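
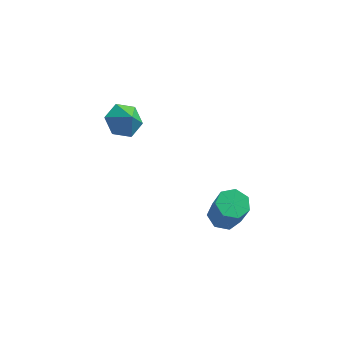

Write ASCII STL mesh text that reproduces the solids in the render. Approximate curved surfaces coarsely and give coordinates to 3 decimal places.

solid 
facet normal -0.253 0.315 -0.915
outer loop
vertex 4.083 -3.403 -2.601
vertex 3.259 -3.306 -2.34
vertex 3.907 -2.726 -2.319
endloop
endfacet
facet normal 0.939 0.308 -0.153
outer loop
vertex 4.083 -3.403 -2.601
vertex 3.907 -2.726 -2.319
vertex 4.585 -4.032 -0.781
endloop
endfacet
facet normal 0.939 0.307 -0.153
outer loop
vertex 4.585 -4.032 -0.781
vertex 3.907 -2.726 -2.319
vertex 4.409 -3.354 -0.499
endloop
endfacet
facet normal 0.252 -0.315 0.915
outer loop
vertex 4.585 -4.032 -0.781
vertex 4.409 -3.354 -0.499
vertex 3.761 -3.934 -0.52
endloop
endfacet
facet normal -0.253 0.316 -0.914
outer loop
vertex 3.907 -2.726 -2.319
vertex 3.259 -3.306 -2.34
vertex 3.243 -2.485 -2.052
endloop
endfacet
facet normal 0.404 0.894 0.197
outer loop
vertex 3.907 -2.726 -2.319
vertex 3.243 -2.485 -2.052
vertex 4.409 -3.354 -0.499
endloop
endfacet
facet normal 0.403 0.894 0.198
outer loop
vertex 4.409 -3.354 -0.499
vertex 3.243 -2.485 -2.052
vertex 3.745 -3.114 -0.232
endloop
endfacet
facet normal 0.253 -0.316 0.914
outer loop
vertex 4.409 -3.354 -0.499
vertex 3.745 -3.114 -0.232
vertex 3.761 -3.934 -0.52
endloop
endfacet
facet normal -0.253 0.316 -0.915
outer loop
vertex 3.243 -2.485 -2.052
vertex 3.259 -3.306 -2.34
vertex 2.591 -2.862 -2.002
endloop
endfacet
facet normal -0.436 0.807 0.399
outer loop
vertex 3.243 -2.485 -2.052
vertex 2.591 -2.862 -2.002
vertex 3.745 -3.114 -0.232
endloop
endfacet
facet normal -0.436 0.807 0.399
outer loop
vertex 3.745 -3.114 -0.232
vertex 2.591 -2.862 -2.002
vertex 3.093 -3.491 -0.182
endloop
endfacet
facet normal 0.253 -0.316 0.914
outer loop
vertex 3.745 -3.114 -0.232
vertex 3.093 -3.491 -0.182
vertex 3.761 -3.934 -0.52
endloop
endfacet
facet normal -0.252 0.317 -0.914
outer loop
vertex 2.591 -2.862 -2.002
vertex 3.259 -3.306 -2.34
vertex 2.442 -3.573 -2.207
endloop
endfacet
facet normal -0.947 0.112 0.300
outer loop
vertex 2.591 -2.862 -2.002
vertex 2.442 -3.573 -2.207
vertex 3.093 -3.491 -0.182
endloop
endfacet
facet normal -0.947 0.112 0.300
outer loop
vertex 3.093 -3.491 -0.182
vertex 2.442 -3.573 -2.207
vertex 2.944 -4.202 -0.387
endloop
endfacet
facet normal 0.253 -0.317 0.914
outer loop
vertex 3.093 -3.491 -0.182
vertex 2.944 -4.202 -0.387
vertex 3.761 -3.934 -0.52
endloop
endfacet
facet normal -0.252 0.316 -0.914
outer loop
vertex 2.442 -3.573 -2.207
vertex 3.259 -3.306 -2.34
vertex 2.908 -4.083 -2.512
endloop
endfacet
facet normal -0.745 -0.666 -0.025
outer loop
vertex 2.442 -3.573 -2.207
vertex 2.908 -4.083 -2.512
vertex 2.944 -4.202 -0.387
endloop
endfacet
facet normal -0.745 -0.666 -0.025
outer loop
vertex 2.944 -4.202 -0.387
vertex 2.908 -4.083 -2.512
vertex 3.41 -4.712 -0.692
endloop
endfacet
facet normal 0.253 -0.316 0.914
outer loop
vertex 2.944 -4.202 -0.387
vertex 3.41 -4.712 -0.692
vertex 3.761 -3.934 -0.52
endloop
endfacet
facet normal -0.252 0.316 -0.915
outer loop
vertex 2.908 -4.083 -2.512
vertex 3.259 -3.306 -2.34
vertex 3.638 -4.007 -2.687
endloop
endfacet
facet normal 0.019 -0.943 -0.331
outer loop
vertex 2.908 -4.083 -2.512
vertex 3.638 -4.007 -2.687
vertex 3.41 -4.712 -0.692
endloop
endfacet
facet normal 0.019 -0.943 -0.331
outer loop
vertex 3.41 -4.712 -0.692
vertex 3.638 -4.007 -2.687
vertex 4.141 -4.636 -0.867
endloop
endfacet
facet normal 0.252 -0.316 0.915
outer loop
vertex 3.41 -4.712 -0.692
vertex 4.141 -4.636 -0.867
vertex 3.761 -3.934 -0.52
endloop
endfacet
facet normal -0.252 0.316 -0.914
outer loop
vertex 3.638 -4.007 -2.687
vertex 3.259 -3.306 -2.34
vertex 4.083 -3.403 -2.601
endloop
endfacet
facet normal 0.767 -0.510 -0.388
outer loop
vertex 3.638 -4.007 -2.687
vertex 4.083 -3.403 -2.601
vertex 4.141 -4.636 -0.867
endloop
endfacet
facet normal 0.768 -0.509 -0.388
outer loop
vertex 4.141 -4.636 -0.867
vertex 4.083 -3.403 -2.601
vertex 4.585 -4.032 -0.781
endloop
endfacet
facet normal 0.252 -0.316 0.915
outer loop
vertex 4.141 -4.636 -0.867
vertex 4.585 -4.032 -0.781
vertex 3.761 -3.934 -0.52
endloop
endfacet
facet normal -0.478 0.412 -0.776
outer loop
vertex -2.25 0.947 -1.482
vertex -2.78 1.571 -0.824
vertex -1.861 1.887 -1.222
endloop
endfacet
facet normal 0.922 -0.386 0.017
outer loop
vertex -2.25 0.947 -1.482
vertex -1.861 1.887 -1.222
vertex -2.22 1.089 0.084
endloop
endfacet
facet normal -0.478 0.412 -0.776
outer loop
vertex -1.861 1.887 -1.222
vertex -2.78 1.571 -0.824
vertex -2.391 2.511 -0.564
endloop
endfacet
facet normal 0.861 0.293 0.416
outer loop
vertex -1.861 1.887 -1.222
vertex -2.391 2.511 -0.564
vertex -2.22 1.089 0.084
endloop
endfacet
facet normal -0.478 0.412 -0.775
outer loop
vertex -2.391 2.511 -0.564
vertex -2.78 1.571 -0.824
vertex -3.309 2.195 -0.166
endloop
endfacet
facet normal 0.232 0.426 0.874
outer loop
vertex -2.391 2.511 -0.564
vertex -3.309 2.195 -0.166
vertex -2.22 1.089 0.084
endloop
endfacet
facet normal -0.478 0.412 -0.775
outer loop
vertex -3.309 2.195 -0.166
vertex -2.78 1.571 -0.824
vertex -3.698 1.255 -0.426
endloop
endfacet
facet normal -0.336 -0.119 0.934
outer loop
vertex -3.309 2.195 -0.166
vertex -3.698 1.255 -0.426
vertex -2.22 1.089 0.084
endloop
endfacet
facet normal -0.478 0.412 -0.776
outer loop
vertex -3.698 1.255 -0.426
vertex -2.78 1.571 -0.824
vertex -3.169 0.631 -1.083
endloop
endfacet
facet normal -0.275 -0.798 0.537
outer loop
vertex -3.698 1.255 -0.426
vertex -3.169 0.631 -1.083
vertex -2.22 1.089 0.084
endloop
endfacet
facet normal -0.478 0.412 -0.776
outer loop
vertex -3.169 0.631 -1.083
vertex -2.78 1.571 -0.824
vertex -2.25 0.947 -1.482
endloop
endfacet
facet normal 0.354 -0.932 0.078
outer loop
vertex -3.169 0.631 -1.083
vertex -2.25 0.947 -1.482
vertex -2.22 1.089 0.084
endloop
endfacet

endsolid


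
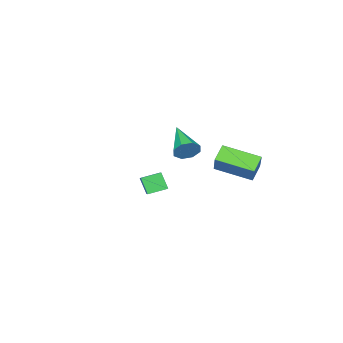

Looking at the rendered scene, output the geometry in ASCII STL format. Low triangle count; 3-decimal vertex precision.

solid 
facet normal 0.508 0.774 -0.377
outer loop
vertex -1.541 -0.41 2.075
vertex -1.93 -0.414 1.542
vertex -1.948 -0.116 2.13
endloop
endfacet
facet normal 0.129 -0.007 0.992
outer loop
vertex -1.541 -0.41 2.075
vertex -1.948 -0.116 2.13
vertex -2.87 -1.846 2.238
endloop
endfacet
facet normal 0.509 0.774 -0.377
outer loop
vertex -1.948 -0.116 2.13
vertex -1.93 -0.414 1.542
vertex -2.344 0.004 1.841
endloop
endfacet
facet normal -0.496 0.315 0.810
outer loop
vertex -1.948 -0.116 2.13
vertex -2.344 0.004 1.841
vertex -2.87 -1.846 2.238
endloop
endfacet
facet normal 0.509 0.774 -0.377
outer loop
vertex -2.344 0.004 1.841
vertex -1.93 -0.414 1.542
vertex -2.498 -0.121 1.376
endloop
endfacet
facet normal -0.924 0.311 0.223
outer loop
vertex -2.344 0.004 1.841
vertex -2.498 -0.121 1.376
vertex -2.87 -1.846 2.238
endloop
endfacet
facet normal 0.509 0.774 -0.376
outer loop
vertex -2.498 -0.121 1.376
vertex -1.93 -0.414 1.542
vertex -2.319 -0.417 1.009
endloop
endfacet
facet normal -0.904 -0.018 -0.426
outer loop
vertex -2.498 -0.121 1.376
vertex -2.319 -0.417 1.009
vertex -2.87 -1.846 2.238
endloop
endfacet
facet normal 0.508 0.775 -0.375
outer loop
vertex -2.319 -0.417 1.009
vertex -1.93 -0.414 1.542
vertex -1.912 -0.711 0.953
endloop
endfacet
facet normal -0.449 -0.477 -0.756
outer loop
vertex -2.319 -0.417 1.009
vertex -1.912 -0.711 0.953
vertex -2.87 -1.846 2.238
endloop
endfacet
facet normal 0.509 0.775 -0.375
outer loop
vertex -1.912 -0.711 0.953
vertex -1.93 -0.414 1.542
vertex -1.516 -0.831 1.242
endloop
endfacet
facet normal 0.177 -0.799 -0.574
outer loop
vertex -1.912 -0.711 0.953
vertex -1.516 -0.831 1.242
vertex -2.87 -1.846 2.238
endloop
endfacet
facet normal 0.508 0.775 -0.376
outer loop
vertex -1.516 -0.831 1.242
vertex -1.93 -0.414 1.542
vertex -1.362 -0.706 1.707
endloop
endfacet
facet normal 0.606 -0.795 0.013
outer loop
vertex -1.516 -0.831 1.242
vertex -1.362 -0.706 1.707
vertex -2.87 -1.846 2.238
endloop
endfacet
facet normal 0.508 0.775 -0.376
outer loop
vertex -1.362 -0.706 1.707
vertex -1.93 -0.414 1.542
vertex -1.541 -0.41 2.075
endloop
endfacet
facet normal 0.586 -0.468 0.661
outer loop
vertex -1.362 -0.706 1.707
vertex -1.541 -0.41 2.075
vertex -2.87 -1.846 2.238
endloop
endfacet
facet normal -0.632 -0.620 -0.465
outer loop
vertex 2.708 0.968 2.12
vertex 2.033 1.482 2.353
vertex 2.802 1.43 1.376
endloop
endfacet
facet normal 0.768 -0.584 -0.265
outer loop
vertex 3.687 2.298 2.027
vertex 2.708 0.968 2.12
vertex 2.802 1.43 1.376
endloop
endfacet
facet normal -0.632 -0.620 -0.465
outer loop
vertex 2.802 1.43 1.376
vertex 2.033 1.482 2.353
vertex 2.127 1.943 1.61
endloop
endfacet
facet normal 0.106 0.525 -0.844
outer loop
vertex 2.127 1.943 1.61
vertex 3.687 2.298 2.027
vertex 2.802 1.43 1.376
endloop
endfacet
facet normal -0.107 -0.524 0.845
outer loop
vertex 2.708 0.968 2.12
vertex 2.918 2.35 3.004
vertex 2.033 1.482 2.353
endloop
endfacet
facet normal 0.768 -0.584 -0.265
outer loop
vertex 3.593 1.837 2.77
vertex 2.708 0.968 2.12
vertex 3.687 2.298 2.027
endloop
endfacet
facet normal -0.106 -0.524 0.845
outer loop
vertex 3.593 1.837 2.77
vertex 2.918 2.35 3.004
vertex 2.708 0.968 2.12
endloop
endfacet
facet normal -0.767 0.584 0.265
outer loop
vertex 2.033 1.482 2.353
vertex 2.918 2.35 3.004
vertex 2.127 1.943 1.61
endloop
endfacet
facet normal 0.107 0.523 -0.845
outer loop
vertex 3.012 2.812 2.26
vertex 3.687 2.298 2.027
vertex 2.127 1.943 1.61
endloop
endfacet
facet normal -0.768 0.583 0.265
outer loop
vertex 2.127 1.943 1.61
vertex 2.918 2.35 3.004
vertex 3.012 2.812 2.26
endloop
endfacet
facet normal 0.632 0.620 0.465
outer loop
vertex 3.012 2.812 2.26
vertex 3.593 1.837 2.77
vertex 3.687 2.298 2.027
endloop
endfacet
facet normal 0.632 0.620 0.465
outer loop
vertex 2.918 2.35 3.004
vertex 3.593 1.837 2.77
vertex 3.012 2.812 2.26
endloop
endfacet
facet normal -0.766 -0.170 0.620
outer loop
vertex -2.076 1.485 2.455
vertex -2.813 3.08 1.981
vertex -2.785 0.845 1.403
endloop
endfacet
facet normal 0.405 -0.876 0.260
outer loop
vertex -2.087 1.0 0.839
vertex -2.076 1.485 2.455
vertex -2.785 0.845 1.403
endloop
endfacet
facet normal -0.767 -0.170 0.619
outer loop
vertex -2.785 0.845 1.403
vertex -2.813 3.08 1.981
vertex -3.521 2.441 0.929
endloop
endfacet
facet normal -0.499 -0.450 -0.741
outer loop
vertex -3.521 2.441 0.929
vertex -2.087 1.0 0.839
vertex -2.785 0.845 1.403
endloop
endfacet
facet normal 0.498 0.450 0.741
outer loop
vertex -2.076 1.485 2.455
vertex -2.115 3.235 1.417
vertex -2.813 3.08 1.981
endloop
endfacet
facet normal 0.404 -0.877 0.260
outer loop
vertex -1.379 1.639 1.891
vertex -2.076 1.485 2.455
vertex -2.087 1.0 0.839
endloop
endfacet
facet normal 0.499 0.450 0.740
outer loop
vertex -1.379 1.639 1.891
vertex -2.115 3.235 1.417
vertex -2.076 1.485 2.455
endloop
endfacet
facet normal -0.405 0.877 -0.260
outer loop
vertex -2.813 3.08 1.981
vertex -2.115 3.235 1.417
vertex -3.521 2.441 0.929
endloop
endfacet
facet normal -0.499 -0.451 -0.740
outer loop
vertex -2.824 2.595 0.365
vertex -2.087 1.0 0.839
vertex -3.521 2.441 0.929
endloop
endfacet
facet normal -0.405 0.877 -0.261
outer loop
vertex -3.521 2.441 0.929
vertex -2.115 3.235 1.417
vertex -2.824 2.595 0.365
endloop
endfacet
facet normal 0.767 0.170 -0.619
outer loop
vertex -2.824 2.595 0.365
vertex -1.379 1.639 1.891
vertex -2.087 1.0 0.839
endloop
endfacet
facet normal 0.766 0.169 -0.620
outer loop
vertex -2.115 3.235 1.417
vertex -1.379 1.639 1.891
vertex -2.824 2.595 0.365
endloop
endfacet

endsolid


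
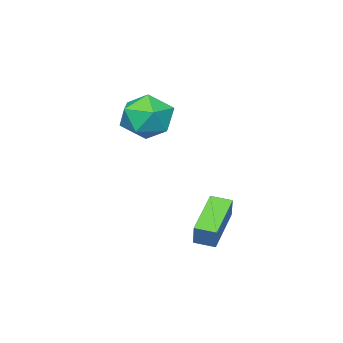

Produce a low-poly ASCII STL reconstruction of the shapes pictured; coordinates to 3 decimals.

solid 
facet normal -0.063 0.981 0.184
outer loop
vertex -1.804 -1.168 1.522
vertex -2.486 -1.406 2.556
vertex -1.229 -1.34 2.632
endloop
endfacet
facet normal 0.545 0.824 -0.155
outer loop
vertex -1.804 -1.168 1.522
vertex -1.229 -1.34 2.632
vertex -0.747 -1.855 1.585
endloop
endfacet
facet normal 0.378 0.510 -0.773
outer loop
vertex -1.804 -1.168 1.522
vertex -0.747 -1.855 1.585
vertex -1.708 -2.239 0.862
endloop
endfacet
facet normal -0.333 0.473 -0.816
outer loop
vertex -1.804 -1.168 1.522
vertex -1.708 -2.239 0.862
vertex -2.783 -1.961 1.462
endloop
endfacet
facet normal -0.605 0.764 -0.223
outer loop
vertex -1.804 -1.168 1.522
vertex -2.783 -1.961 1.462
vertex -2.486 -1.406 2.556
endloop
endfacet
facet normal 0.904 0.352 0.243
outer loop
vertex -0.747 -1.855 1.585
vertex -1.229 -1.34 2.632
vertex -0.777 -2.519 2.658
endloop
endfacet
facet normal -0.080 0.605 0.792
outer loop
vertex -1.229 -1.34 2.632
vertex -2.486 -1.406 2.556
vertex -1.852 -2.241 3.258
endloop
endfacet
facet normal -0.958 0.255 0.131
outer loop
vertex -2.486 -1.406 2.556
vertex -2.783 -1.961 1.462
vertex -2.813 -2.625 2.535
endloop
endfacet
facet normal -0.518 -0.217 -0.827
outer loop
vertex -2.783 -1.961 1.462
vertex -1.708 -2.239 0.862
vertex -2.331 -3.14 1.488
endloop
endfacet
facet normal 0.633 -0.157 -0.758
outer loop
vertex -1.708 -2.239 0.862
vertex -0.747 -1.855 1.585
vertex -1.074 -3.074 1.564
endloop
endfacet
facet normal 0.333 -0.473 0.816
outer loop
vertex -1.756 -3.312 2.598
vertex -0.777 -2.519 2.658
vertex -1.852 -2.241 3.258
endloop
endfacet
facet normal -0.378 -0.510 0.773
outer loop
vertex -1.756 -3.312 2.598
vertex -1.852 -2.241 3.258
vertex -2.813 -2.625 2.535
endloop
endfacet
facet normal -0.545 -0.824 0.155
outer loop
vertex -1.756 -3.312 2.598
vertex -2.813 -2.625 2.535
vertex -2.331 -3.14 1.488
endloop
endfacet
facet normal 0.063 -0.981 -0.184
outer loop
vertex -1.756 -3.312 2.598
vertex -2.331 -3.14 1.488
vertex -1.074 -3.074 1.564
endloop
endfacet
facet normal 0.605 -0.764 0.223
outer loop
vertex -1.756 -3.312 2.598
vertex -1.074 -3.074 1.564
vertex -0.777 -2.519 2.658
endloop
endfacet
facet normal 0.518 0.217 0.827
outer loop
vertex -1.852 -2.241 3.258
vertex -0.777 -2.519 2.658
vertex -1.229 -1.34 2.632
endloop
endfacet
facet normal -0.633 0.157 0.758
outer loop
vertex -2.813 -2.625 2.535
vertex -1.852 -2.241 3.258
vertex -2.486 -1.406 2.556
endloop
endfacet
facet normal -0.904 -0.352 -0.243
outer loop
vertex -2.331 -3.14 1.488
vertex -2.813 -2.625 2.535
vertex -2.783 -1.961 1.462
endloop
endfacet
facet normal 0.080 -0.605 -0.792
outer loop
vertex -1.074 -3.074 1.564
vertex -2.331 -3.14 1.488
vertex -1.708 -2.239 0.862
endloop
endfacet
facet normal 0.958 -0.255 -0.131
outer loop
vertex -0.777 -2.519 2.658
vertex -1.074 -3.074 1.564
vertex -0.747 -1.855 1.585
endloop
endfacet
facet normal -0.822 -0.354 0.446
outer loop
vertex -1.198 1.696 -1.082
vertex -1.613 2.482 -1.224
vertex -1.575 1.318 -2.078
endloop
endfacet
facet normal 0.461 -0.874 0.157
outer loop
vertex 0.193 2.078 -3.036
vertex -1.198 1.696 -1.082
vertex -1.575 1.318 -2.078
endloop
endfacet
facet normal -0.822 -0.354 0.446
outer loop
vertex -1.575 1.318 -2.078
vertex -1.613 2.482 -1.224
vertex -1.99 2.104 -2.22
endloop
endfacet
facet normal -0.333 -0.335 -0.881
outer loop
vertex -1.99 2.104 -2.22
vertex 0.193 2.078 -3.036
vertex -1.575 1.318 -2.078
endloop
endfacet
facet normal 0.333 0.335 0.881
outer loop
vertex -1.198 1.696 -1.082
vertex 0.155 3.242 -2.182
vertex -1.613 2.482 -1.224
endloop
endfacet
facet normal 0.461 -0.874 0.157
outer loop
vertex 0.57 2.456 -2.04
vertex -1.198 1.696 -1.082
vertex 0.193 2.078 -3.036
endloop
endfacet
facet normal 0.333 0.335 0.881
outer loop
vertex 0.57 2.456 -2.04
vertex 0.155 3.242 -2.182
vertex -1.198 1.696 -1.082
endloop
endfacet
facet normal -0.461 0.874 -0.157
outer loop
vertex -1.613 2.482 -1.224
vertex 0.155 3.242 -2.182
vertex -1.99 2.104 -2.22
endloop
endfacet
facet normal -0.333 -0.335 -0.881
outer loop
vertex -0.222 2.864 -3.178
vertex 0.193 2.078 -3.036
vertex -1.99 2.104 -2.22
endloop
endfacet
facet normal -0.461 0.874 -0.157
outer loop
vertex -1.99 2.104 -2.22
vertex 0.155 3.242 -2.182
vertex -0.222 2.864 -3.178
endloop
endfacet
facet normal 0.822 0.354 -0.446
outer loop
vertex -0.222 2.864 -3.178
vertex 0.57 2.456 -2.04
vertex 0.193 2.078 -3.036
endloop
endfacet
facet normal 0.822 0.354 -0.446
outer loop
vertex 0.155 3.242 -2.182
vertex 0.57 2.456 -2.04
vertex -0.222 2.864 -3.178
endloop
endfacet

endsolid


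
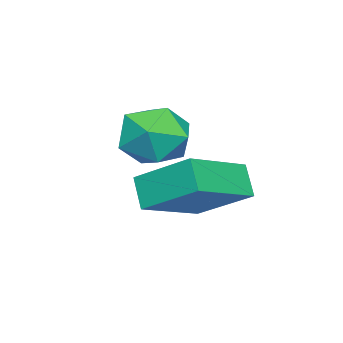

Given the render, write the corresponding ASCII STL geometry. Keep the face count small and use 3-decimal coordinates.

solid 
facet normal -0.653 0.178 0.736
outer loop
vertex 1.504 2.019 -1.513
vertex 1.634 0.934 -1.136
vertex 2.319 1.773 -0.731
endloop
endfacet
facet normal -0.302 0.773 0.558
outer loop
vertex 1.504 2.019 -1.513
vertex 2.319 1.773 -0.731
vertex 2.555 2.495 -1.603
endloop
endfacet
facet normal -0.418 0.898 -0.135
outer loop
vertex 1.504 2.019 -1.513
vertex 2.555 2.495 -1.603
vertex 2.015 2.102 -2.548
endloop
endfacet
facet normal -0.841 0.381 -0.385
outer loop
vertex 1.504 2.019 -1.513
vertex 2.015 2.102 -2.548
vertex 1.446 1.137 -2.259
endloop
endfacet
facet normal -0.986 -0.065 0.153
outer loop
vertex 1.504 2.019 -1.513
vertex 1.446 1.137 -2.259
vertex 1.634 0.934 -1.136
endloop
endfacet
facet normal 0.395 0.652 0.647
outer loop
vertex 2.555 2.495 -1.603
vertex 2.319 1.773 -0.731
vertex 3.334 1.703 -1.281
endloop
endfacet
facet normal -0.173 -0.310 0.935
outer loop
vertex 2.319 1.773 -0.731
vertex 1.634 0.934 -1.136
vertex 2.765 0.738 -0.992
endloop
endfacet
facet normal -0.711 -0.703 -0.008
outer loop
vertex 1.634 0.934 -1.136
vertex 1.446 1.137 -2.259
vertex 2.225 0.345 -1.937
endloop
endfacet
facet normal -0.475 0.017 -0.880
outer loop
vertex 1.446 1.137 -2.259
vertex 2.015 2.102 -2.548
vertex 2.461 1.067 -2.809
endloop
endfacet
facet normal 0.209 0.855 -0.475
outer loop
vertex 2.015 2.102 -2.548
vertex 2.555 2.495 -1.603
vertex 3.146 1.906 -2.404
endloop
endfacet
facet normal 0.841 -0.381 0.385
outer loop
vertex 3.276 0.821 -2.027
vertex 3.334 1.703 -1.281
vertex 2.765 0.738 -0.992
endloop
endfacet
facet normal 0.418 -0.898 0.135
outer loop
vertex 3.276 0.821 -2.027
vertex 2.765 0.738 -0.992
vertex 2.225 0.345 -1.937
endloop
endfacet
facet normal 0.302 -0.773 -0.558
outer loop
vertex 3.276 0.821 -2.027
vertex 2.225 0.345 -1.937
vertex 2.461 1.067 -2.809
endloop
endfacet
facet normal 0.653 -0.178 -0.736
outer loop
vertex 3.276 0.821 -2.027
vertex 2.461 1.067 -2.809
vertex 3.146 1.906 -2.404
endloop
endfacet
facet normal 0.986 0.065 -0.153
outer loop
vertex 3.276 0.821 -2.027
vertex 3.146 1.906 -2.404
vertex 3.334 1.703 -1.281
endloop
endfacet
facet normal 0.475 -0.017 0.880
outer loop
vertex 2.765 0.738 -0.992
vertex 3.334 1.703 -1.281
vertex 2.319 1.773 -0.731
endloop
endfacet
facet normal -0.209 -0.855 0.475
outer loop
vertex 2.225 0.345 -1.937
vertex 2.765 0.738 -0.992
vertex 1.634 0.934 -1.136
endloop
endfacet
facet normal -0.395 -0.652 -0.647
outer loop
vertex 2.461 1.067 -2.809
vertex 2.225 0.345 -1.937
vertex 1.446 1.137 -2.259
endloop
endfacet
facet normal 0.173 0.310 -0.935
outer loop
vertex 3.146 1.906 -2.404
vertex 2.461 1.067 -2.809
vertex 2.015 2.102 -2.548
endloop
endfacet
facet normal 0.711 0.703 0.008
outer loop
vertex 3.334 1.703 -1.281
vertex 3.146 1.906 -2.404
vertex 2.555 2.495 -1.603
endloop
endfacet
facet normal -0.887 0.297 -0.353
outer loop
vertex 2.561 2.543 -3.246
vertex 2.721 4.202 -2.252
vertex 3.055 3.007 -4.099
endloop
endfacet
facet normal -0.082 -0.855 -0.512
outer loop
vertex 4.999 2.358 -3.328
vertex 2.561 2.543 -3.246
vertex 3.055 3.007 -4.099
endloop
endfacet
facet normal -0.888 0.296 -0.352
outer loop
vertex 3.055 3.007 -4.099
vertex 2.721 4.202 -2.252
vertex 3.214 4.666 -3.106
endloop
endfacet
facet normal 0.453 0.426 -0.783
outer loop
vertex 3.214 4.666 -3.106
vertex 4.999 2.358 -3.328
vertex 3.055 3.007 -4.099
endloop
endfacet
facet normal -0.453 -0.426 0.783
outer loop
vertex 2.561 2.543 -3.246
vertex 4.665 3.553 -1.481
vertex 2.721 4.202 -2.252
endloop
endfacet
facet normal -0.082 -0.855 -0.512
outer loop
vertex 4.506 1.894 -2.474
vertex 2.561 2.543 -3.246
vertex 4.999 2.358 -3.328
endloop
endfacet
facet normal -0.453 -0.426 0.783
outer loop
vertex 4.506 1.894 -2.474
vertex 4.665 3.553 -1.481
vertex 2.561 2.543 -3.246
endloop
endfacet
facet normal 0.082 0.855 0.512
outer loop
vertex 2.721 4.202 -2.252
vertex 4.665 3.553 -1.481
vertex 3.214 4.666 -3.106
endloop
endfacet
facet normal 0.453 0.426 -0.783
outer loop
vertex 5.159 4.017 -2.334
vertex 4.999 2.358 -3.328
vertex 3.214 4.666 -3.106
endloop
endfacet
facet normal 0.082 0.855 0.512
outer loop
vertex 3.214 4.666 -3.106
vertex 4.665 3.553 -1.481
vertex 5.159 4.017 -2.334
endloop
endfacet
facet normal 0.888 -0.296 0.352
outer loop
vertex 5.159 4.017 -2.334
vertex 4.506 1.894 -2.474
vertex 4.999 2.358 -3.328
endloop
endfacet
facet normal 0.888 -0.296 0.353
outer loop
vertex 4.665 3.553 -1.481
vertex 4.506 1.894 -2.474
vertex 5.159 4.017 -2.334
endloop
endfacet

endsolid


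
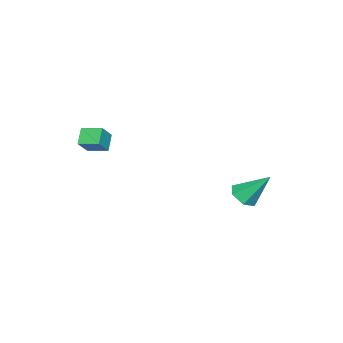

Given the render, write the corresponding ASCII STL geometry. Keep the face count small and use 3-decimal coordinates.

solid 
facet normal -0.738 0.057 -0.673
outer loop
vertex 2.812 -4.079 1.746
vertex 2.744 -2.974 1.914
vertex 3.518 -3.919 0.985
endloop
endfacet
facet normal 0.062 -0.987 -0.150
outer loop
vertex 4.396 -3.986 1.786
vertex 2.812 -4.079 1.746
vertex 3.518 -3.919 0.985
endloop
endfacet
facet normal -0.737 0.058 -0.673
outer loop
vertex 3.518 -3.919 0.985
vertex 2.744 -2.974 1.914
vertex 3.45 -2.814 1.154
endloop
endfacet
facet normal 0.672 0.152 -0.724
outer loop
vertex 3.45 -2.814 1.154
vertex 4.396 -3.986 1.786
vertex 3.518 -3.919 0.985
endloop
endfacet
facet normal -0.672 -0.152 0.724
outer loop
vertex 2.812 -4.079 1.746
vertex 3.622 -3.041 2.715
vertex 2.744 -2.974 1.914
endloop
endfacet
facet normal 0.062 -0.987 -0.150
outer loop
vertex 3.69 -4.146 2.546
vertex 2.812 -4.079 1.746
vertex 4.396 -3.986 1.786
endloop
endfacet
facet normal -0.672 -0.152 0.725
outer loop
vertex 3.69 -4.146 2.546
vertex 3.622 -3.041 2.715
vertex 2.812 -4.079 1.746
endloop
endfacet
facet normal -0.062 0.987 0.150
outer loop
vertex 2.744 -2.974 1.914
vertex 3.622 -3.041 2.715
vertex 3.45 -2.814 1.154
endloop
endfacet
facet normal 0.672 0.152 -0.725
outer loop
vertex 4.328 -2.881 1.954
vertex 4.396 -3.986 1.786
vertex 3.45 -2.814 1.154
endloop
endfacet
facet normal -0.062 0.987 0.150
outer loop
vertex 3.45 -2.814 1.154
vertex 3.622 -3.041 2.715
vertex 4.328 -2.881 1.954
endloop
endfacet
facet normal 0.737 -0.057 0.673
outer loop
vertex 4.328 -2.881 1.954
vertex 3.69 -4.146 2.546
vertex 4.396 -3.986 1.786
endloop
endfacet
facet normal 0.738 -0.057 0.672
outer loop
vertex 3.622 -3.041 2.715
vertex 3.69 -4.146 2.546
vertex 4.328 -2.881 1.954
endloop
endfacet
facet normal 0.086 -0.666 -0.741
outer loop
vertex 0.361 3.028 -2.763
vertex -0.403 2.711 -2.566
vertex -0.338 3.344 -3.128
endloop
endfacet
facet normal 0.499 0.834 -0.234
outer loop
vertex 0.361 3.028 -2.763
vertex -0.338 3.344 -3.128
vertex -0.577 4.069 -1.054
endloop
endfacet
facet normal 0.086 -0.666 -0.741
outer loop
vertex -0.338 3.344 -3.128
vertex -0.403 2.711 -2.566
vertex -1.102 3.027 -2.931
endloop
endfacet
facet normal -0.434 0.834 -0.341
outer loop
vertex -0.338 3.344 -3.128
vertex -1.102 3.027 -2.931
vertex -0.577 4.069 -1.054
endloop
endfacet
facet normal 0.086 -0.666 -0.741
outer loop
vertex -1.102 3.027 -2.931
vertex -0.403 2.711 -2.566
vertex -1.166 2.393 -2.369
endloop
endfacet
facet normal -0.964 0.225 0.144
outer loop
vertex -1.102 3.027 -2.931
vertex -1.166 2.393 -2.369
vertex -0.577 4.069 -1.054
endloop
endfacet
facet normal 0.087 -0.666 -0.741
outer loop
vertex -1.166 2.393 -2.369
vertex -0.403 2.711 -2.566
vertex -0.467 2.077 -2.003
endloop
endfacet
facet normal -0.558 -0.382 0.737
outer loop
vertex -1.166 2.393 -2.369
vertex -0.467 2.077 -2.003
vertex -0.577 4.069 -1.054
endloop
endfacet
facet normal 0.086 -0.666 -0.741
outer loop
vertex -0.467 2.077 -2.003
vertex -0.403 2.711 -2.566
vertex 0.297 2.394 -2.2
endloop
endfacet
facet normal 0.376 -0.382 0.844
outer loop
vertex -0.467 2.077 -2.003
vertex 0.297 2.394 -2.2
vertex -0.577 4.069 -1.054
endloop
endfacet
facet normal 0.086 -0.666 -0.741
outer loop
vertex 0.297 2.394 -2.2
vertex -0.403 2.711 -2.566
vertex 0.361 3.028 -2.763
endloop
endfacet
facet normal 0.905 0.227 0.359
outer loop
vertex 0.297 2.394 -2.2
vertex 0.361 3.028 -2.763
vertex -0.577 4.069 -1.054
endloop
endfacet

endsolid


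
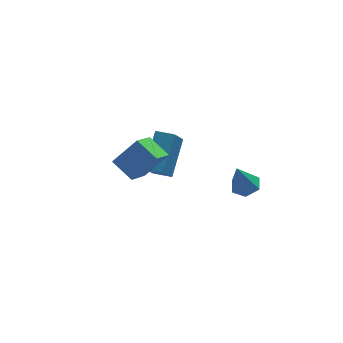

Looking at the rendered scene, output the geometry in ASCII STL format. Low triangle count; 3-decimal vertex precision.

solid 
facet normal 0.303 0.119 -0.946
outer loop
vertex 0.85 -1.726 2.235
vertex 0.258 -1.855 2.029
vertex 0.427 -1.251 2.159
endloop
endfacet
facet normal 0.533 0.574 0.622
outer loop
vertex 0.85 -1.726 2.235
vertex 0.427 -1.251 2.159
vertex -0.178 -2.025 3.391
endloop
endfacet
facet normal 0.303 0.119 -0.946
outer loop
vertex 0.427 -1.251 2.159
vertex 0.258 -1.855 2.029
vertex -0.165 -1.381 1.953
endloop
endfacet
facet normal -0.324 0.865 0.384
outer loop
vertex 0.427 -1.251 2.159
vertex -0.165 -1.381 1.953
vertex -0.178 -2.025 3.391
endloop
endfacet
facet normal 0.303 0.119 -0.946
outer loop
vertex -0.165 -1.381 1.953
vertex 0.258 -1.855 2.029
vertex -0.334 -1.984 1.823
endloop
endfacet
facet normal -0.963 0.248 0.102
outer loop
vertex -0.165 -1.381 1.953
vertex -0.334 -1.984 1.823
vertex -0.178 -2.025 3.391
endloop
endfacet
facet normal 0.303 0.119 -0.946
outer loop
vertex -0.334 -1.984 1.823
vertex 0.258 -1.855 2.029
vertex 0.089 -2.458 1.899
endloop
endfacet
facet normal -0.749 -0.660 0.057
outer loop
vertex -0.334 -1.984 1.823
vertex 0.089 -2.458 1.899
vertex -0.178 -2.025 3.391
endloop
endfacet
facet normal 0.303 0.119 -0.946
outer loop
vertex 0.089 -2.458 1.899
vertex 0.258 -1.855 2.029
vertex 0.681 -2.329 2.105
endloop
endfacet
facet normal 0.105 -0.950 0.294
outer loop
vertex 0.089 -2.458 1.899
vertex 0.681 -2.329 2.105
vertex -0.178 -2.025 3.391
endloop
endfacet
facet normal 0.303 0.119 -0.946
outer loop
vertex 0.681 -2.329 2.105
vertex 0.258 -1.855 2.029
vertex 0.85 -1.726 2.235
endloop
endfacet
facet normal 0.746 -0.333 0.577
outer loop
vertex 0.681 -2.329 2.105
vertex 0.85 -1.726 2.235
vertex -0.178 -2.025 3.391
endloop
endfacet
facet normal -0.413 -0.670 -0.617
outer loop
vertex -2.176 1.884 -0.228
vertex -2.89 2.363 -0.27
vertex -1.631 2.597 -1.367
endloop
endfacet
facet normal 0.830 -0.556 0.049
outer loop
vertex -0.83 3.897 -0.17
vertex -2.176 1.884 -0.228
vertex -1.631 2.597 -1.367
endloop
endfacet
facet normal -0.413 -0.670 -0.617
outer loop
vertex -1.631 2.597 -1.367
vertex -2.89 2.363 -0.27
vertex -2.344 3.075 -1.409
endloop
endfacet
facet normal 0.376 0.492 -0.785
outer loop
vertex -2.344 3.075 -1.409
vertex -0.83 3.897 -0.17
vertex -1.631 2.597 -1.367
endloop
endfacet
facet normal -0.376 -0.492 0.785
outer loop
vertex -2.176 1.884 -0.228
vertex -2.089 3.663 0.927
vertex -2.89 2.363 -0.27
endloop
endfacet
facet normal 0.830 -0.556 0.050
outer loop
vertex -1.376 3.185 0.969
vertex -2.176 1.884 -0.228
vertex -0.83 3.897 -0.17
endloop
endfacet
facet normal -0.376 -0.492 0.786
outer loop
vertex -1.376 3.185 0.969
vertex -2.089 3.663 0.927
vertex -2.176 1.884 -0.228
endloop
endfacet
facet normal -0.829 0.557 -0.050
outer loop
vertex -2.89 2.363 -0.27
vertex -2.089 3.663 0.927
vertex -2.344 3.075 -1.409
endloop
endfacet
facet normal 0.376 0.492 -0.786
outer loop
vertex -1.544 4.376 -0.212
vertex -0.83 3.897 -0.17
vertex -2.344 3.075 -1.409
endloop
endfacet
facet normal -0.830 0.556 -0.049
outer loop
vertex -2.344 3.075 -1.409
vertex -2.089 3.663 0.927
vertex -1.544 4.376 -0.212
endloop
endfacet
facet normal 0.413 0.670 0.617
outer loop
vertex -1.544 4.376 -0.212
vertex -1.376 3.185 0.969
vertex -0.83 3.897 -0.17
endloop
endfacet
facet normal 0.413 0.670 0.617
outer loop
vertex -2.089 3.663 0.927
vertex -1.376 3.185 0.969
vertex -1.544 4.376 -0.212
endloop
endfacet
facet normal -0.447 -0.660 0.604
outer loop
vertex -2.924 -0.105 2.826
vertex -3.522 0.763 3.333
vertex -3.989 -0.272 1.855
endloop
endfacet
facet normal 0.511 -0.742 -0.433
outer loop
vertex -3.198 0.897 0.787
vertex -2.924 -0.105 2.826
vertex -3.989 -0.272 1.855
endloop
endfacet
facet normal -0.446 -0.661 0.604
outer loop
vertex -3.989 -0.272 1.855
vertex -3.522 0.763 3.333
vertex -4.587 0.596 2.363
endloop
endfacet
facet normal -0.734 -0.114 -0.669
outer loop
vertex -4.587 0.596 2.363
vertex -3.198 0.897 0.787
vertex -3.989 -0.272 1.855
endloop
endfacet
facet normal 0.734 0.115 0.669
outer loop
vertex -2.924 -0.105 2.826
vertex -2.731 1.932 2.265
vertex -3.522 0.763 3.333
endloop
endfacet
facet normal 0.511 -0.742 -0.433
outer loop
vertex -2.133 1.064 1.757
vertex -2.924 -0.105 2.826
vertex -3.198 0.897 0.787
endloop
endfacet
facet normal 0.735 0.115 0.669
outer loop
vertex -2.133 1.064 1.757
vertex -2.731 1.932 2.265
vertex -2.924 -0.105 2.826
endloop
endfacet
facet normal -0.511 0.742 0.434
outer loop
vertex -3.522 0.763 3.333
vertex -2.731 1.932 2.265
vertex -4.587 0.596 2.363
endloop
endfacet
facet normal -0.734 -0.115 -0.669
outer loop
vertex -3.796 1.765 1.294
vertex -3.198 0.897 0.787
vertex -4.587 0.596 2.363
endloop
endfacet
facet normal -0.511 0.742 0.433
outer loop
vertex -4.587 0.596 2.363
vertex -2.731 1.932 2.265
vertex -3.796 1.765 1.294
endloop
endfacet
facet normal 0.446 0.660 -0.604
outer loop
vertex -3.796 1.765 1.294
vertex -2.133 1.064 1.757
vertex -3.198 0.897 0.787
endloop
endfacet
facet normal 0.447 0.661 -0.603
outer loop
vertex -2.731 1.932 2.265
vertex -2.133 1.064 1.757
vertex -3.796 1.765 1.294
endloop
endfacet

endsolid


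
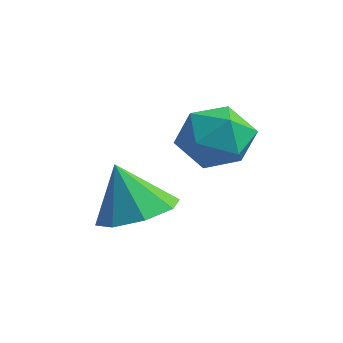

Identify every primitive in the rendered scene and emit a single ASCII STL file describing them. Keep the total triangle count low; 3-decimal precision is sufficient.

solid 
facet normal -0.760 -0.532 0.372
outer loop
vertex -2.277 0.532 0.467
vertex -1.886 -0.359 -0.009
vertex -1.575 -0.101 0.996
endloop
endfacet
facet normal -0.595 0.012 0.804
outer loop
vertex -2.277 0.532 0.467
vertex -1.575 -0.101 0.996
vertex -1.48 0.977 1.05
endloop
endfacet
facet normal -0.659 0.617 0.430
outer loop
vertex -2.277 0.532 0.467
vertex -1.48 0.977 1.05
vertex -1.732 1.385 0.079
endloop
endfacet
facet normal -0.864 0.446 -0.232
outer loop
vertex -2.277 0.532 0.467
vertex -1.732 1.385 0.079
vertex -1.983 0.559 -0.575
endloop
endfacet
facet normal -0.927 -0.263 -0.268
outer loop
vertex -2.277 0.532 0.467
vertex -1.983 0.559 -0.575
vertex -1.886 -0.359 -0.009
endloop
endfacet
facet normal 0.089 -0.058 0.994
outer loop
vertex -1.48 0.977 1.05
vertex -1.575 -0.101 0.996
vertex -0.597 0.361 0.935
endloop
endfacet
facet normal -0.179 -0.938 0.296
outer loop
vertex -1.575 -0.101 0.996
vertex -1.886 -0.359 -0.009
vertex -0.848 -0.465 0.281
endloop
endfacet
facet normal -0.447 -0.503 -0.739
outer loop
vertex -1.886 -0.359 -0.009
vertex -1.983 0.559 -0.575
vertex -1.1 -0.057 -0.69
endloop
endfacet
facet normal -0.347 0.645 -0.681
outer loop
vertex -1.983 0.559 -0.575
vertex -1.732 1.385 0.079
vertex -1.005 1.021 -0.636
endloop
endfacet
facet normal -0.015 0.920 0.391
outer loop
vertex -1.732 1.385 0.079
vertex -1.48 0.977 1.05
vertex -0.694 1.279 0.369
endloop
endfacet
facet normal 0.864 -0.446 0.232
outer loop
vertex -0.303 0.388 -0.107
vertex -0.597 0.361 0.935
vertex -0.848 -0.465 0.281
endloop
endfacet
facet normal 0.659 -0.617 -0.430
outer loop
vertex -0.303 0.388 -0.107
vertex -0.848 -0.465 0.281
vertex -1.1 -0.057 -0.69
endloop
endfacet
facet normal 0.595 -0.012 -0.804
outer loop
vertex -0.303 0.388 -0.107
vertex -1.1 -0.057 -0.69
vertex -1.005 1.021 -0.636
endloop
endfacet
facet normal 0.760 0.532 -0.372
outer loop
vertex -0.303 0.388 -0.107
vertex -1.005 1.021 -0.636
vertex -0.694 1.279 0.369
endloop
endfacet
facet normal 0.927 0.263 0.268
outer loop
vertex -0.303 0.388 -0.107
vertex -0.694 1.279 0.369
vertex -0.597 0.361 0.935
endloop
endfacet
facet normal 0.347 -0.645 0.681
outer loop
vertex -0.848 -0.465 0.281
vertex -0.597 0.361 0.935
vertex -1.575 -0.101 0.996
endloop
endfacet
facet normal 0.015 -0.920 -0.391
outer loop
vertex -1.1 -0.057 -0.69
vertex -0.848 -0.465 0.281
vertex -1.886 -0.359 -0.009
endloop
endfacet
facet normal -0.089 0.058 -0.994
outer loop
vertex -1.005 1.021 -0.636
vertex -1.1 -0.057 -0.69
vertex -1.983 0.559 -0.575
endloop
endfacet
facet normal 0.179 0.938 -0.296
outer loop
vertex -0.694 1.279 0.369
vertex -1.005 1.021 -0.636
vertex -1.732 1.385 0.079
endloop
endfacet
facet normal 0.447 0.503 0.739
outer loop
vertex -0.597 0.361 0.935
vertex -0.694 1.279 0.369
vertex -1.48 0.977 1.05
endloop
endfacet
facet normal 0.259 0.222 -0.940
outer loop
vertex -0.635 -1.285 -1.609
vertex -1.599 -1.629 -1.956
vertex -1.201 -0.682 -1.623
endloop
endfacet
facet normal 0.446 0.437 0.781
outer loop
vertex -0.635 -1.285 -1.609
vertex -1.201 -0.682 -1.623
vertex -2.021 -1.991 -0.424
endloop
endfacet
facet normal 0.260 0.221 -0.940
outer loop
vertex -1.201 -0.682 -1.623
vertex -1.599 -1.629 -1.956
vertex -1.999 -0.634 -1.832
endloop
endfacet
facet normal -0.137 0.714 0.686
outer loop
vertex -1.201 -0.682 -1.623
vertex -1.999 -0.634 -1.832
vertex -2.021 -1.991 -0.424
endloop
endfacet
facet normal 0.259 0.221 -0.940
outer loop
vertex -1.999 -0.634 -1.832
vertex -1.599 -1.629 -1.956
vertex -2.563 -1.169 -2.113
endloop
endfacet
facet normal -0.718 0.507 0.477
outer loop
vertex -1.999 -0.634 -1.832
vertex -2.563 -1.169 -2.113
vertex -2.021 -1.991 -0.424
endloop
endfacet
facet normal 0.259 0.222 -0.940
outer loop
vertex -2.563 -1.169 -2.113
vertex -1.599 -1.629 -1.956
vertex -2.562 -1.973 -2.303
endloop
endfacet
facet normal -0.959 -0.066 0.275
outer loop
vertex -2.563 -1.169 -2.113
vertex -2.562 -1.973 -2.303
vertex -2.021 -1.991 -0.424
endloop
endfacet
facet normal 0.260 0.221 -0.940
outer loop
vertex -2.562 -1.973 -2.303
vertex -1.599 -1.629 -1.956
vertex -1.997 -2.576 -2.289
endloop
endfacet
facet normal -0.717 -0.667 0.200
outer loop
vertex -2.562 -1.973 -2.303
vertex -1.997 -2.576 -2.289
vertex -2.021 -1.991 -0.424
endloop
endfacet
facet normal 0.258 0.222 -0.940
outer loop
vertex -1.997 -2.576 -2.289
vertex -1.599 -1.629 -1.956
vertex -1.198 -2.625 -2.081
endloop
endfacet
facet normal -0.135 -0.946 0.295
outer loop
vertex -1.997 -2.576 -2.289
vertex -1.198 -2.625 -2.081
vertex -2.021 -1.991 -0.424
endloop
endfacet
facet normal 0.259 0.222 -0.940
outer loop
vertex -1.198 -2.625 -2.081
vertex -1.599 -1.629 -1.956
vertex -0.635 -2.09 -1.799
endloop
endfacet
facet normal 0.448 -0.738 0.505
outer loop
vertex -1.198 -2.625 -2.081
vertex -0.635 -2.09 -1.799
vertex -2.021 -1.991 -0.424
endloop
endfacet
facet normal 0.259 0.222 -0.940
outer loop
vertex -0.635 -2.09 -1.799
vertex -1.599 -1.629 -1.956
vertex -0.635 -1.285 -1.609
endloop
endfacet
facet normal 0.688 -0.167 0.706
outer loop
vertex -0.635 -2.09 -1.799
vertex -0.635 -1.285 -1.609
vertex -2.021 -1.991 -0.424
endloop
endfacet

endsolid


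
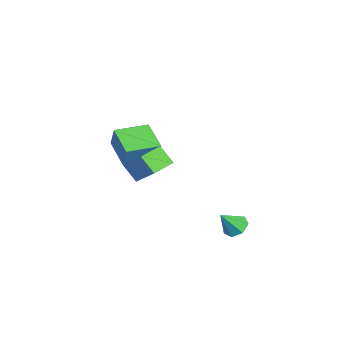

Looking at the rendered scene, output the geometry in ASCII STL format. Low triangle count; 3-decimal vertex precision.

solid 
facet normal -0.915 -0.205 0.346
outer loop
vertex -4.023 -2.832 1.141
vertex -4.514 -0.698 1.104
vertex -4.528 -2.972 -0.276
endloop
endfacet
facet normal 0.224 -0.974 0.016
outer loop
vertex -2.606 -2.542 -1.004
vertex -4.023 -2.832 1.141
vertex -4.528 -2.972 -0.276
endloop
endfacet
facet normal -0.915 -0.205 0.346
outer loop
vertex -4.528 -2.972 -0.276
vertex -4.514 -0.698 1.104
vertex -5.019 -0.838 -0.313
endloop
endfacet
facet normal -0.334 -0.093 -0.938
outer loop
vertex -5.019 -0.838 -0.313
vertex -2.606 -2.542 -1.004
vertex -4.528 -2.972 -0.276
endloop
endfacet
facet normal 0.334 0.093 0.938
outer loop
vertex -4.023 -2.832 1.141
vertex -2.592 -0.268 0.376
vertex -4.514 -0.698 1.104
endloop
endfacet
facet normal 0.224 -0.974 0.016
outer loop
vertex -2.101 -2.402 0.413
vertex -4.023 -2.832 1.141
vertex -2.606 -2.542 -1.004
endloop
endfacet
facet normal 0.334 0.093 0.938
outer loop
vertex -2.101 -2.402 0.413
vertex -2.592 -0.268 0.376
vertex -4.023 -2.832 1.141
endloop
endfacet
facet normal -0.224 0.974 -0.016
outer loop
vertex -4.514 -0.698 1.104
vertex -2.592 -0.268 0.376
vertex -5.019 -0.838 -0.313
endloop
endfacet
facet normal -0.334 -0.093 -0.938
outer loop
vertex -3.097 -0.408 -1.041
vertex -2.606 -2.542 -1.004
vertex -5.019 -0.838 -0.313
endloop
endfacet
facet normal -0.224 0.974 -0.016
outer loop
vertex -5.019 -0.838 -0.313
vertex -2.592 -0.268 0.376
vertex -3.097 -0.408 -1.041
endloop
endfacet
facet normal 0.915 0.205 -0.346
outer loop
vertex -3.097 -0.408 -1.041
vertex -2.101 -2.402 0.413
vertex -2.606 -2.542 -1.004
endloop
endfacet
facet normal 0.915 0.205 -0.346
outer loop
vertex -2.592 -0.268 0.376
vertex -2.101 -2.402 0.413
vertex -3.097 -0.408 -1.041
endloop
endfacet
facet normal -0.616 0.785 0.068
outer loop
vertex 0.679 -1.902 1.866
vertex 1.884 -1.074 3.231
vertex 1.369 -1.274 0.876
endloop
endfacet
facet normal -0.603 -0.414 -0.682
outer loop
vertex 2.336 -2.506 0.769
vertex 0.679 -1.902 1.866
vertex 1.369 -1.274 0.876
endloop
endfacet
facet normal -0.616 0.785 0.068
outer loop
vertex 1.369 -1.274 0.876
vertex 1.884 -1.074 3.231
vertex 2.574 -0.446 2.241
endloop
endfacet
facet normal 0.507 0.461 -0.728
outer loop
vertex 2.574 -0.446 2.241
vertex 2.336 -2.506 0.769
vertex 1.369 -1.274 0.876
endloop
endfacet
facet normal -0.507 -0.461 0.728
outer loop
vertex 0.679 -1.902 1.866
vertex 2.851 -2.306 3.124
vertex 1.884 -1.074 3.231
endloop
endfacet
facet normal -0.603 -0.414 -0.682
outer loop
vertex 1.646 -3.134 1.759
vertex 0.679 -1.902 1.866
vertex 2.336 -2.506 0.769
endloop
endfacet
facet normal -0.507 -0.461 0.728
outer loop
vertex 1.646 -3.134 1.759
vertex 2.851 -2.306 3.124
vertex 0.679 -1.902 1.866
endloop
endfacet
facet normal 0.603 0.414 0.682
outer loop
vertex 1.884 -1.074 3.231
vertex 2.851 -2.306 3.124
vertex 2.574 -0.446 2.241
endloop
endfacet
facet normal 0.507 0.461 -0.728
outer loop
vertex 3.541 -1.678 2.134
vertex 2.336 -2.506 0.769
vertex 2.574 -0.446 2.241
endloop
endfacet
facet normal 0.603 0.414 0.682
outer loop
vertex 2.574 -0.446 2.241
vertex 2.851 -2.306 3.124
vertex 3.541 -1.678 2.134
endloop
endfacet
facet normal 0.616 -0.785 -0.068
outer loop
vertex 3.541 -1.678 2.134
vertex 1.646 -3.134 1.759
vertex 2.336 -2.506 0.769
endloop
endfacet
facet normal 0.616 -0.785 -0.068
outer loop
vertex 2.851 -2.306 3.124
vertex 1.646 -3.134 1.759
vertex 3.541 -1.678 2.134
endloop
endfacet
facet normal -0.165 0.596 -0.786
outer loop
vertex 4.426 2.531 -3.064
vertex 3.789 2.894 -2.655
vertex 4.6 3.112 -2.66
endloop
endfacet
facet normal 0.935 -0.343 0.090
outer loop
vertex 4.426 2.531 -3.064
vertex 4.6 3.112 -2.66
vertex 4.051 1.946 -1.405
endloop
endfacet
facet normal -0.165 0.596 -0.786
outer loop
vertex 4.6 3.112 -2.66
vertex 3.789 2.894 -2.655
vertex 4.163 3.529 -2.252
endloop
endfacet
facet normal 0.778 0.253 0.575
outer loop
vertex 4.6 3.112 -2.66
vertex 4.163 3.529 -2.252
vertex 4.051 1.946 -1.405
endloop
endfacet
facet normal -0.165 0.596 -0.786
outer loop
vertex 4.163 3.529 -2.252
vertex 3.789 2.894 -2.655
vertex 3.444 3.468 -2.147
endloop
endfacet
facet normal 0.089 0.465 0.881
outer loop
vertex 4.163 3.529 -2.252
vertex 3.444 3.468 -2.147
vertex 4.051 1.946 -1.405
endloop
endfacet
facet normal -0.165 0.596 -0.786
outer loop
vertex 3.444 3.468 -2.147
vertex 3.789 2.894 -2.655
vertex 2.985 2.974 -2.425
endloop
endfacet
facet normal -0.615 0.134 0.777
outer loop
vertex 3.444 3.468 -2.147
vertex 2.985 2.974 -2.425
vertex 4.051 1.946 -1.405
endloop
endfacet
facet normal -0.166 0.595 -0.786
outer loop
vertex 2.985 2.974 -2.425
vertex 3.789 2.894 -2.655
vertex 3.131 2.42 -2.875
endloop
endfacet
facet normal -0.801 -0.490 0.343
outer loop
vertex 2.985 2.974 -2.425
vertex 3.131 2.42 -2.875
vertex 4.051 1.946 -1.405
endloop
endfacet
facet normal -0.166 0.596 -0.786
outer loop
vertex 3.131 2.42 -2.875
vertex 3.789 2.894 -2.655
vertex 3.772 2.223 -3.16
endloop
endfacet
facet normal -0.331 -0.939 -0.096
outer loop
vertex 3.131 2.42 -2.875
vertex 3.772 2.223 -3.16
vertex 4.051 1.946 -1.405
endloop
endfacet
facet normal -0.165 0.596 -0.786
outer loop
vertex 3.772 2.223 -3.16
vertex 3.789 2.894 -2.655
vertex 4.426 2.531 -3.064
endloop
endfacet
facet normal 0.442 -0.873 -0.208
outer loop
vertex 3.772 2.223 -3.16
vertex 4.426 2.531 -3.064
vertex 4.051 1.946 -1.405
endloop
endfacet

endsolid


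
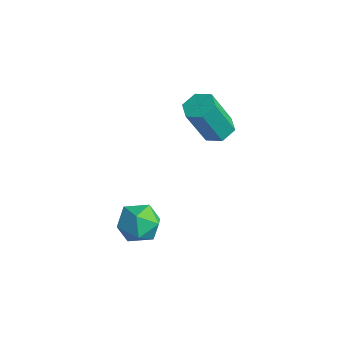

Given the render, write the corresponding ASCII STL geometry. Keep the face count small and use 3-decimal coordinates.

solid 
facet normal 0.061 0.434 -0.899
outer loop
vertex -3.298 1.022 2.83
vertex -3.77 0.749 2.666
vertex -3.809 1.262 2.911
endloop
endfacet
facet normal 0.440 0.797 0.414
outer loop
vertex -3.298 1.022 2.83
vertex -3.809 1.262 2.911
vertex -3.397 0.325 4.278
endloop
endfacet
facet normal 0.440 0.797 0.414
outer loop
vertex -3.397 0.325 4.278
vertex -3.809 1.262 2.911
vertex -3.908 0.565 4.359
endloop
endfacet
facet normal -0.061 -0.433 0.899
outer loop
vertex -3.397 0.325 4.278
vertex -3.908 0.565 4.359
vertex -3.87 0.051 4.114
endloop
endfacet
facet normal 0.060 0.434 -0.899
outer loop
vertex -3.809 1.262 2.911
vertex -3.77 0.749 2.666
vertex -4.281 0.988 2.747
endloop
endfacet
facet normal -0.557 0.763 0.329
outer loop
vertex -3.809 1.262 2.911
vertex -4.281 0.988 2.747
vertex -3.908 0.565 4.359
endloop
endfacet
facet normal -0.557 0.762 0.329
outer loop
vertex -3.908 0.565 4.359
vertex -4.281 0.988 2.747
vertex -4.38 0.291 4.194
endloop
endfacet
facet normal -0.063 -0.433 0.899
outer loop
vertex -3.908 0.565 4.359
vertex -4.38 0.291 4.194
vertex -3.87 0.051 4.114
endloop
endfacet
facet normal 0.060 0.434 -0.899
outer loop
vertex -4.281 0.988 2.747
vertex -3.77 0.749 2.666
vertex -4.243 0.475 2.502
endloop
endfacet
facet normal -0.996 -0.034 -0.084
outer loop
vertex -4.281 0.988 2.747
vertex -4.243 0.475 2.502
vertex -4.38 0.291 4.194
endloop
endfacet
facet normal -0.996 -0.034 -0.084
outer loop
vertex -4.38 0.291 4.194
vertex -4.243 0.475 2.502
vertex -4.342 -0.222 3.95
endloop
endfacet
facet normal -0.062 -0.432 0.899
outer loop
vertex -4.38 0.291 4.194
vertex -4.342 -0.222 3.95
vertex -3.87 0.051 4.114
endloop
endfacet
facet normal 0.061 0.433 -0.899
outer loop
vertex -4.243 0.475 2.502
vertex -3.77 0.749 2.666
vertex -3.732 0.235 2.421
endloop
endfacet
facet normal -0.440 -0.797 -0.414
outer loop
vertex -4.243 0.475 2.502
vertex -3.732 0.235 2.421
vertex -4.342 -0.222 3.95
endloop
endfacet
facet normal -0.440 -0.797 -0.414
outer loop
vertex -4.342 -0.222 3.95
vertex -3.732 0.235 2.421
vertex -3.831 -0.462 3.869
endloop
endfacet
facet normal -0.061 -0.434 0.899
outer loop
vertex -4.342 -0.222 3.95
vertex -3.831 -0.462 3.869
vertex -3.87 0.051 4.114
endloop
endfacet
facet normal 0.063 0.433 -0.899
outer loop
vertex -3.732 0.235 2.421
vertex -3.77 0.749 2.666
vertex -3.26 0.509 2.586
endloop
endfacet
facet normal 0.557 -0.762 -0.329
outer loop
vertex -3.732 0.235 2.421
vertex -3.26 0.509 2.586
vertex -3.831 -0.462 3.869
endloop
endfacet
facet normal 0.557 -0.762 -0.329
outer loop
vertex -3.831 -0.462 3.869
vertex -3.26 0.509 2.586
vertex -3.359 -0.188 4.033
endloop
endfacet
facet normal -0.060 -0.434 0.899
outer loop
vertex -3.831 -0.462 3.869
vertex -3.359 -0.188 4.033
vertex -3.87 0.051 4.114
endloop
endfacet
facet normal 0.062 0.432 -0.899
outer loop
vertex -3.26 0.509 2.586
vertex -3.77 0.749 2.666
vertex -3.298 1.022 2.83
endloop
endfacet
facet normal 0.996 0.034 0.084
outer loop
vertex -3.26 0.509 2.586
vertex -3.298 1.022 2.83
vertex -3.359 -0.188 4.033
endloop
endfacet
facet normal 0.996 0.034 0.084
outer loop
vertex -3.359 -0.188 4.033
vertex -3.298 1.022 2.83
vertex -3.397 0.325 4.278
endloop
endfacet
facet normal -0.060 -0.434 0.899
outer loop
vertex -3.359 -0.188 4.033
vertex -3.397 0.325 4.278
vertex -3.87 0.051 4.114
endloop
endfacet
facet normal -0.209 0.027 0.978
outer loop
vertex -3.634 -1.97 0.499
vertex -4.079 -2.616 0.422
vertex -3.311 -2.684 0.588
endloop
endfacet
facet normal 0.436 0.303 0.847
outer loop
vertex -3.634 -1.97 0.499
vertex -3.311 -2.684 0.588
vertex -2.925 -2.124 0.189
endloop
endfacet
facet normal 0.356 0.848 0.393
outer loop
vertex -3.634 -1.97 0.499
vertex -2.925 -2.124 0.189
vertex -3.454 -1.71 -0.224
endloop
endfacet
facet normal -0.338 0.909 0.243
outer loop
vertex -3.634 -1.97 0.499
vertex -3.454 -1.71 -0.224
vertex -4.168 -2.014 -0.08
endloop
endfacet
facet normal -0.688 0.402 0.604
outer loop
vertex -3.634 -1.97 0.499
vertex -4.168 -2.014 -0.08
vertex -4.079 -2.616 0.422
endloop
endfacet
facet normal 0.828 -0.198 0.524
outer loop
vertex -2.925 -2.124 0.189
vertex -3.311 -2.684 0.588
vertex -2.932 -2.866 -0.08
endloop
endfacet
facet normal -0.216 -0.643 0.735
outer loop
vertex -3.311 -2.684 0.588
vertex -4.079 -2.616 0.422
vertex -3.646 -3.17 0.064
endloop
endfacet
facet normal -0.991 -0.038 0.130
outer loop
vertex -4.079 -2.616 0.422
vertex -4.168 -2.014 -0.08
vertex -4.175 -2.756 -0.349
endloop
endfacet
facet normal -0.425 0.783 -0.454
outer loop
vertex -4.168 -2.014 -0.08
vertex -3.454 -1.71 -0.224
vertex -3.789 -2.196 -0.748
endloop
endfacet
facet normal 0.699 0.683 -0.211
outer loop
vertex -3.454 -1.71 -0.224
vertex -2.925 -2.124 0.189
vertex -3.021 -2.264 -0.582
endloop
endfacet
facet normal 0.338 -0.909 -0.243
outer loop
vertex -3.466 -2.91 -0.659
vertex -2.932 -2.866 -0.08
vertex -3.646 -3.17 0.064
endloop
endfacet
facet normal -0.356 -0.848 -0.393
outer loop
vertex -3.466 -2.91 -0.659
vertex -3.646 -3.17 0.064
vertex -4.175 -2.756 -0.349
endloop
endfacet
facet normal -0.436 -0.303 -0.847
outer loop
vertex -3.466 -2.91 -0.659
vertex -4.175 -2.756 -0.349
vertex -3.789 -2.196 -0.748
endloop
endfacet
facet normal 0.209 -0.027 -0.978
outer loop
vertex -3.466 -2.91 -0.659
vertex -3.789 -2.196 -0.748
vertex -3.021 -2.264 -0.582
endloop
endfacet
facet normal 0.688 -0.402 -0.604
outer loop
vertex -3.466 -2.91 -0.659
vertex -3.021 -2.264 -0.582
vertex -2.932 -2.866 -0.08
endloop
endfacet
facet normal 0.425 -0.783 0.454
outer loop
vertex -3.646 -3.17 0.064
vertex -2.932 -2.866 -0.08
vertex -3.311 -2.684 0.588
endloop
endfacet
facet normal -0.699 -0.683 0.211
outer loop
vertex -4.175 -2.756 -0.349
vertex -3.646 -3.17 0.064
vertex -4.079 -2.616 0.422
endloop
endfacet
facet normal -0.828 0.198 -0.524
outer loop
vertex -3.789 -2.196 -0.748
vertex -4.175 -2.756 -0.349
vertex -4.168 -2.014 -0.08
endloop
endfacet
facet normal 0.216 0.643 -0.735
outer loop
vertex -3.021 -2.264 -0.582
vertex -3.789 -2.196 -0.748
vertex -3.454 -1.71 -0.224
endloop
endfacet
facet normal 0.991 0.038 -0.130
outer loop
vertex -2.932 -2.866 -0.08
vertex -3.021 -2.264 -0.582
vertex -2.925 -2.124 0.189
endloop
endfacet

endsolid


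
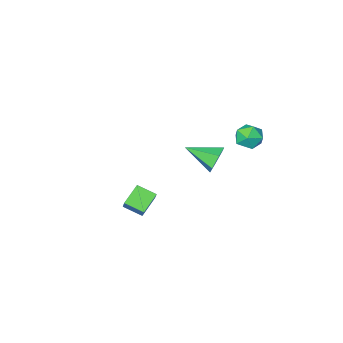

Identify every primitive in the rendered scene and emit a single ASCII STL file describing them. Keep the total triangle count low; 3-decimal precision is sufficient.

solid 
facet normal -0.609 0.727 -0.316
outer loop
vertex -2.976 -0.34 -4.144
vertex -3.5 -0.443 -3.37
vertex -2.779 0.16 -3.372
endloop
endfacet
facet normal 0.939 0.123 -0.320
outer loop
vertex -2.976 -0.34 -4.144
vertex -2.779 0.16 -3.372
vertex -2.3 -1.877 -2.75
endloop
endfacet
facet normal -0.610 0.728 -0.314
outer loop
vertex -2.779 0.16 -3.372
vertex -3.5 -0.443 -3.37
vertex -3.302 0.056 -2.599
endloop
endfacet
facet normal 0.754 0.347 0.557
outer loop
vertex -2.779 0.16 -3.372
vertex -3.302 0.056 -2.599
vertex -2.3 -1.877 -2.75
endloop
endfacet
facet normal -0.609 0.728 -0.315
outer loop
vertex -3.302 0.056 -2.599
vertex -3.5 -0.443 -3.37
vertex -4.024 -0.546 -2.596
endloop
endfacet
facet normal 0.048 -0.053 0.997
outer loop
vertex -3.302 0.056 -2.599
vertex -4.024 -0.546 -2.596
vertex -2.3 -1.877 -2.75
endloop
endfacet
facet normal -0.609 0.727 -0.316
outer loop
vertex -4.024 -0.546 -2.596
vertex -3.5 -0.443 -3.37
vertex -4.221 -1.046 -3.368
endloop
endfacet
facet normal -0.474 -0.679 0.561
outer loop
vertex -4.024 -0.546 -2.596
vertex -4.221 -1.046 -3.368
vertex -2.3 -1.877 -2.75
endloop
endfacet
facet normal -0.610 0.728 -0.314
outer loop
vertex -4.221 -1.046 -3.368
vertex -3.5 -0.443 -3.37
vertex -3.698 -0.942 -4.142
endloop
endfacet
facet normal -0.289 -0.903 -0.317
outer loop
vertex -4.221 -1.046 -3.368
vertex -3.698 -0.942 -4.142
vertex -2.3 -1.877 -2.75
endloop
endfacet
facet normal -0.608 0.729 -0.315
outer loop
vertex -3.698 -0.942 -4.142
vertex -3.5 -0.443 -3.37
vertex -2.976 -0.34 -4.144
endloop
endfacet
facet normal 0.417 -0.503 -0.757
outer loop
vertex -3.698 -0.942 -4.142
vertex -2.976 -0.34 -4.144
vertex -2.3 -1.877 -2.75
endloop
endfacet
facet normal 0.197 0.976 0.088
outer loop
vertex -3.211 3.348 0.214
vertex -3.828 3.413 0.872
vertex -2.968 3.221 1.076
endloop
endfacet
facet normal 0.775 0.618 -0.127
outer loop
vertex -3.211 3.348 0.214
vertex -2.968 3.221 1.076
vertex -2.642 2.679 0.43
endloop
endfacet
facet normal 0.614 0.285 -0.736
outer loop
vertex -3.211 3.348 0.214
vertex -2.642 2.679 0.43
vertex -3.3 2.536 -0.174
endloop
endfacet
facet normal -0.065 0.436 -0.898
outer loop
vertex -3.211 3.348 0.214
vertex -3.3 2.536 -0.174
vertex -4.033 2.989 0.099
endloop
endfacet
facet normal -0.323 0.863 -0.388
outer loop
vertex -3.211 3.348 0.214
vertex -4.033 2.989 0.099
vertex -3.828 3.413 0.872
endloop
endfacet
facet normal 0.924 0.122 0.363
outer loop
vertex -2.642 2.679 0.43
vertex -2.968 3.221 1.076
vertex -2.907 2.331 1.221
endloop
endfacet
facet normal -0.013 0.701 0.713
outer loop
vertex -2.968 3.221 1.076
vertex -3.828 3.413 0.872
vertex -3.64 2.784 1.494
endloop
endfacet
facet normal -0.853 0.518 -0.058
outer loop
vertex -3.828 3.413 0.872
vertex -4.033 2.989 0.099
vertex -4.298 2.641 0.89
endloop
endfacet
facet normal -0.436 -0.174 -0.883
outer loop
vertex -4.033 2.989 0.099
vertex -3.3 2.536 -0.174
vertex -3.972 2.099 0.244
endloop
endfacet
facet normal 0.662 -0.418 -0.622
outer loop
vertex -3.3 2.536 -0.174
vertex -2.642 2.679 0.43
vertex -3.112 1.907 0.448
endloop
endfacet
facet normal 0.065 -0.436 0.898
outer loop
vertex -3.729 1.972 1.106
vertex -2.907 2.331 1.221
vertex -3.64 2.784 1.494
endloop
endfacet
facet normal -0.614 -0.285 0.736
outer loop
vertex -3.729 1.972 1.106
vertex -3.64 2.784 1.494
vertex -4.298 2.641 0.89
endloop
endfacet
facet normal -0.775 -0.618 0.127
outer loop
vertex -3.729 1.972 1.106
vertex -4.298 2.641 0.89
vertex -3.972 2.099 0.244
endloop
endfacet
facet normal -0.197 -0.976 -0.088
outer loop
vertex -3.729 1.972 1.106
vertex -3.972 2.099 0.244
vertex -3.112 1.907 0.448
endloop
endfacet
facet normal 0.323 -0.863 0.388
outer loop
vertex -3.729 1.972 1.106
vertex -3.112 1.907 0.448
vertex -2.907 2.331 1.221
endloop
endfacet
facet normal 0.436 0.174 0.883
outer loop
vertex -3.64 2.784 1.494
vertex -2.907 2.331 1.221
vertex -2.968 3.221 1.076
endloop
endfacet
facet normal -0.662 0.418 0.622
outer loop
vertex -4.298 2.641 0.89
vertex -3.64 2.784 1.494
vertex -3.828 3.413 0.872
endloop
endfacet
facet normal -0.924 -0.122 -0.363
outer loop
vertex -3.972 2.099 0.244
vertex -4.298 2.641 0.89
vertex -4.033 2.989 0.099
endloop
endfacet
facet normal 0.013 -0.701 -0.713
outer loop
vertex -3.112 1.907 0.448
vertex -3.972 2.099 0.244
vertex -3.3 2.536 -0.174
endloop
endfacet
facet normal 0.853 -0.518 0.058
outer loop
vertex -2.907 2.331 1.221
vertex -3.112 1.907 0.448
vertex -2.642 2.679 0.43
endloop
endfacet
facet normal -0.798 -0.364 0.480
outer loop
vertex 3.591 2.827 -0.192
vertex 2.944 3.695 -0.609
vertex 3.374 2.3 -0.953
endloop
endfacet
facet normal 0.558 -0.748 0.359
outer loop
vertex 4.436 2.785 -1.591
vertex 3.591 2.827 -0.192
vertex 3.374 2.3 -0.953
endloop
endfacet
facet normal -0.799 -0.364 0.479
outer loop
vertex 3.374 2.3 -0.953
vertex 2.944 3.695 -0.609
vertex 2.728 3.169 -1.37
endloop
endfacet
facet normal -0.228 -0.554 -0.801
outer loop
vertex 2.728 3.169 -1.37
vertex 4.436 2.785 -1.591
vertex 3.374 2.3 -0.953
endloop
endfacet
facet normal 0.228 0.554 0.801
outer loop
vertex 3.591 2.827 -0.192
vertex 4.006 4.18 -1.247
vertex 2.944 3.695 -0.609
endloop
endfacet
facet normal 0.557 -0.749 0.359
outer loop
vertex 4.652 3.311 -0.83
vertex 3.591 2.827 -0.192
vertex 4.436 2.785 -1.591
endloop
endfacet
facet normal 0.229 0.554 0.800
outer loop
vertex 4.652 3.311 -0.83
vertex 4.006 4.18 -1.247
vertex 3.591 2.827 -0.192
endloop
endfacet
facet normal -0.558 0.748 -0.359
outer loop
vertex 2.944 3.695 -0.609
vertex 4.006 4.18 -1.247
vertex 2.728 3.169 -1.37
endloop
endfacet
facet normal -0.228 -0.555 -0.800
outer loop
vertex 3.789 3.653 -2.008
vertex 4.436 2.785 -1.591
vertex 2.728 3.169 -1.37
endloop
endfacet
facet normal -0.557 0.748 -0.359
outer loop
vertex 2.728 3.169 -1.37
vertex 4.006 4.18 -1.247
vertex 3.789 3.653 -2.008
endloop
endfacet
facet normal 0.798 0.365 -0.479
outer loop
vertex 3.789 3.653 -2.008
vertex 4.652 3.311 -0.83
vertex 4.436 2.785 -1.591
endloop
endfacet
facet normal 0.799 0.364 -0.480
outer loop
vertex 4.006 4.18 -1.247
vertex 4.652 3.311 -0.83
vertex 3.789 3.653 -2.008
endloop
endfacet

endsolid


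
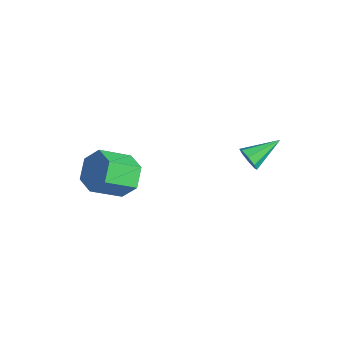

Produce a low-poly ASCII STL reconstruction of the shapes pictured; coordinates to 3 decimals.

solid 
facet normal -0.040 -0.941 -0.336
outer loop
vertex 1.721 1.183 0.993
vertex 1.457 1.378 0.479
vertex 2.032 1.288 0.662
endloop
endfacet
facet normal 0.716 0.071 0.695
outer loop
vertex 1.721 1.183 0.993
vertex 2.032 1.288 0.662
vertex 1.523 2.902 1.021
endloop
endfacet
facet normal -0.041 -0.942 -0.334
outer loop
vertex 2.032 1.288 0.662
vertex 1.457 1.378 0.479
vertex 2.007 1.445 0.223
endloop
endfacet
facet normal 0.956 0.290 0.049
outer loop
vertex 2.032 1.288 0.662
vertex 2.007 1.445 0.223
vertex 1.523 2.902 1.021
endloop
endfacet
facet normal -0.041 -0.941 -0.335
outer loop
vertex 2.007 1.445 0.223
vertex 1.457 1.378 0.479
vertex 1.659 1.563 -0.066
endloop
endfacet
facet normal 0.643 0.521 -0.561
outer loop
vertex 2.007 1.445 0.223
vertex 1.659 1.563 -0.066
vertex 1.523 2.902 1.021
endloop
endfacet
facet normal -0.040 -0.942 -0.334
outer loop
vertex 1.659 1.563 -0.066
vertex 1.457 1.378 0.479
vertex 1.194 1.572 -0.036
endloop
endfacet
facet normal -0.038 0.627 -0.778
outer loop
vertex 1.659 1.563 -0.066
vertex 1.194 1.572 -0.036
vertex 1.523 2.902 1.021
endloop
endfacet
facet normal -0.039 -0.942 -0.335
outer loop
vertex 1.194 1.572 -0.036
vertex 1.457 1.378 0.479
vertex 0.882 1.467 0.296
endloop
endfacet
facet normal -0.689 0.548 -0.474
outer loop
vertex 1.194 1.572 -0.036
vertex 0.882 1.467 0.296
vertex 1.523 2.902 1.021
endloop
endfacet
facet normal -0.039 -0.942 -0.335
outer loop
vertex 0.882 1.467 0.296
vertex 1.457 1.378 0.479
vertex 0.907 1.31 0.735
endloop
endfacet
facet normal -0.929 0.329 0.170
outer loop
vertex 0.882 1.467 0.296
vertex 0.907 1.31 0.735
vertex 1.523 2.902 1.021
endloop
endfacet
facet normal -0.040 -0.941 -0.336
outer loop
vertex 0.907 1.31 0.735
vertex 1.457 1.378 0.479
vertex 1.255 1.192 1.024
endloop
endfacet
facet normal -0.616 0.098 0.782
outer loop
vertex 0.907 1.31 0.735
vertex 1.255 1.192 1.024
vertex 1.523 2.902 1.021
endloop
endfacet
facet normal -0.041 -0.941 -0.336
outer loop
vertex 1.255 1.192 1.024
vertex 1.457 1.378 0.479
vertex 1.721 1.183 0.993
endloop
endfacet
facet normal 0.066 -0.009 0.998
outer loop
vertex 1.255 1.192 1.024
vertex 1.721 1.183 0.993
vertex 1.523 2.902 1.021
endloop
endfacet
facet normal 0.153 0.806 -0.572
outer loop
vertex -2.729 -1.467 -3.927
vertex -3.765 -1.377 -4.077
vertex -3.307 -0.889 -3.268
endloop
endfacet
facet normal 0.821 0.219 0.528
outer loop
vertex -2.729 -1.467 -3.927
vertex -3.307 -0.889 -3.268
vertex -3.0 -2.893 -2.914
endloop
endfacet
facet normal 0.822 0.219 0.527
outer loop
vertex -3.0 -2.893 -2.914
vertex -3.307 -0.889 -3.268
vertex -3.577 -2.315 -2.254
endloop
endfacet
facet normal -0.152 -0.806 0.572
outer loop
vertex -3.0 -2.893 -2.914
vertex -3.577 -2.315 -2.254
vertex -4.035 -2.803 -3.063
endloop
endfacet
facet normal 0.152 0.806 -0.572
outer loop
vertex -3.307 -0.889 -3.268
vertex -3.765 -1.377 -4.077
vertex -4.342 -0.799 -3.417
endloop
endfacet
facet normal -0.065 0.586 0.807
outer loop
vertex -3.307 -0.889 -3.268
vertex -4.342 -0.799 -3.417
vertex -3.577 -2.315 -2.254
endloop
endfacet
facet normal -0.066 0.586 0.807
outer loop
vertex -3.577 -2.315 -2.254
vertex -4.342 -0.799 -3.417
vertex -4.613 -2.225 -2.404
endloop
endfacet
facet normal -0.153 -0.806 0.572
outer loop
vertex -3.577 -2.315 -2.254
vertex -4.613 -2.225 -2.404
vertex -4.035 -2.803 -3.063
endloop
endfacet
facet normal 0.152 0.806 -0.572
outer loop
vertex -4.342 -0.799 -3.417
vertex -3.765 -1.377 -4.077
vertex -4.8 -1.287 -4.226
endloop
endfacet
facet normal -0.887 0.368 0.280
outer loop
vertex -4.342 -0.799 -3.417
vertex -4.8 -1.287 -4.226
vertex -4.613 -2.225 -2.404
endloop
endfacet
facet normal -0.887 0.368 0.280
outer loop
vertex -4.613 -2.225 -2.404
vertex -4.8 -1.287 -4.226
vertex -5.071 -2.713 -3.213
endloop
endfacet
facet normal -0.153 -0.806 0.572
outer loop
vertex -4.613 -2.225 -2.404
vertex -5.071 -2.713 -3.213
vertex -4.035 -2.803 -3.063
endloop
endfacet
facet normal 0.152 0.806 -0.572
outer loop
vertex -4.8 -1.287 -4.226
vertex -3.765 -1.377 -4.077
vertex -4.223 -1.865 -4.886
endloop
endfacet
facet normal -0.821 -0.218 -0.527
outer loop
vertex -4.8 -1.287 -4.226
vertex -4.223 -1.865 -4.886
vertex -5.071 -2.713 -3.213
endloop
endfacet
facet normal -0.821 -0.220 -0.527
outer loop
vertex -5.071 -2.713 -3.213
vertex -4.223 -1.865 -4.886
vertex -4.493 -3.291 -3.872
endloop
endfacet
facet normal -0.153 -0.806 0.572
outer loop
vertex -5.071 -2.713 -3.213
vertex -4.493 -3.291 -3.872
vertex -4.035 -2.803 -3.063
endloop
endfacet
facet normal 0.153 0.806 -0.572
outer loop
vertex -4.223 -1.865 -4.886
vertex -3.765 -1.377 -4.077
vertex -3.187 -1.955 -4.736
endloop
endfacet
facet normal 0.066 -0.587 -0.807
outer loop
vertex -4.223 -1.865 -4.886
vertex -3.187 -1.955 -4.736
vertex -4.493 -3.291 -3.872
endloop
endfacet
facet normal 0.065 -0.586 -0.808
outer loop
vertex -4.493 -3.291 -3.872
vertex -3.187 -1.955 -4.736
vertex -3.458 -3.381 -3.723
endloop
endfacet
facet normal -0.152 -0.806 0.572
outer loop
vertex -4.493 -3.291 -3.872
vertex -3.458 -3.381 -3.723
vertex -4.035 -2.803 -3.063
endloop
endfacet
facet normal 0.153 0.806 -0.572
outer loop
vertex -3.187 -1.955 -4.736
vertex -3.765 -1.377 -4.077
vertex -2.729 -1.467 -3.927
endloop
endfacet
facet normal 0.887 -0.368 -0.280
outer loop
vertex -3.187 -1.955 -4.736
vertex -2.729 -1.467 -3.927
vertex -3.458 -3.381 -3.723
endloop
endfacet
facet normal 0.887 -0.368 -0.280
outer loop
vertex -3.458 -3.381 -3.723
vertex -2.729 -1.467 -3.927
vertex -3.0 -2.893 -2.914
endloop
endfacet
facet normal -0.152 -0.806 0.572
outer loop
vertex -3.458 -3.381 -3.723
vertex -3.0 -2.893 -2.914
vertex -4.035 -2.803 -3.063
endloop
endfacet

endsolid


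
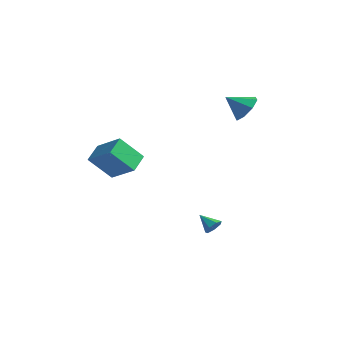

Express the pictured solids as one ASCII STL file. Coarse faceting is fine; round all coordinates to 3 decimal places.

solid 
facet normal -0.521 -0.426 0.739
outer loop
vertex 0.342 -2.85 1.757
vertex 0.124 -1.857 2.176
vertex -1.019 -2.765 0.847
endloop
endfacet
facet normal 0.198 -0.903 -0.381
outer loop
vertex -0.184 -2.083 -0.336
vertex 0.342 -2.85 1.757
vertex -1.019 -2.765 0.847
endloop
endfacet
facet normal -0.522 -0.425 0.739
outer loop
vertex -1.019 -2.765 0.847
vertex 0.124 -1.857 2.176
vertex -1.237 -1.771 1.265
endloop
endfacet
facet normal -0.830 0.052 -0.556
outer loop
vertex -1.237 -1.771 1.265
vertex -0.184 -2.083 -0.336
vertex -1.019 -2.765 0.847
endloop
endfacet
facet normal 0.830 -0.052 0.556
outer loop
vertex 0.342 -2.85 1.757
vertex 0.959 -1.175 0.993
vertex 0.124 -1.857 2.176
endloop
endfacet
facet normal 0.198 -0.903 -0.381
outer loop
vertex 1.177 -2.169 0.575
vertex 0.342 -2.85 1.757
vertex -0.184 -2.083 -0.336
endloop
endfacet
facet normal 0.830 -0.052 0.556
outer loop
vertex 1.177 -2.169 0.575
vertex 0.959 -1.175 0.993
vertex 0.342 -2.85 1.757
endloop
endfacet
facet normal -0.198 0.903 0.381
outer loop
vertex 0.124 -1.857 2.176
vertex 0.959 -1.175 0.993
vertex -1.237 -1.771 1.265
endloop
endfacet
facet normal -0.830 0.052 -0.556
outer loop
vertex -0.402 -1.09 0.083
vertex -0.184 -2.083 -0.336
vertex -1.237 -1.771 1.265
endloop
endfacet
facet normal -0.198 0.903 0.381
outer loop
vertex -1.237 -1.771 1.265
vertex 0.959 -1.175 0.993
vertex -0.402 -1.09 0.083
endloop
endfacet
facet normal 0.522 0.426 -0.739
outer loop
vertex -0.402 -1.09 0.083
vertex 1.177 -2.169 0.575
vertex -0.184 -2.083 -0.336
endloop
endfacet
facet normal 0.521 0.425 -0.740
outer loop
vertex 0.959 -1.175 0.993
vertex 1.177 -2.169 0.575
vertex -0.402 -1.09 0.083
endloop
endfacet
facet normal 0.655 0.450 -0.607
outer loop
vertex 3.645 3.606 3.018
vertex 3.01 4.034 2.65
vertex 3.525 4.175 3.31
endloop
endfacet
facet normal 0.261 -0.397 0.880
outer loop
vertex 3.645 3.606 3.018
vertex 3.525 4.175 3.31
vertex 2.21 3.486 3.39
endloop
endfacet
facet normal 0.655 0.449 -0.607
outer loop
vertex 3.525 4.175 3.31
vertex 3.01 4.034 2.65
vertex 3.104 4.661 3.215
endloop
endfacet
facet normal -0.028 0.168 0.985
outer loop
vertex 3.525 4.175 3.31
vertex 3.104 4.661 3.215
vertex 2.21 3.486 3.39
endloop
endfacet
facet normal 0.655 0.449 -0.608
outer loop
vertex 3.104 4.661 3.215
vertex 3.01 4.034 2.65
vertex 2.627 4.78 2.789
endloop
endfacet
facet normal -0.508 0.492 0.707
outer loop
vertex 3.104 4.661 3.215
vertex 2.627 4.78 2.789
vertex 2.21 3.486 3.39
endloop
endfacet
facet normal 0.656 0.450 -0.607
outer loop
vertex 2.627 4.78 2.789
vertex 3.01 4.034 2.65
vertex 2.375 4.462 2.281
endloop
endfacet
facet normal -0.900 0.385 0.205
outer loop
vertex 2.627 4.78 2.789
vertex 2.375 4.462 2.281
vertex 2.21 3.486 3.39
endloop
endfacet
facet normal 0.655 0.449 -0.607
outer loop
vertex 2.375 4.462 2.281
vertex 3.01 4.034 2.65
vertex 2.494 3.893 1.989
endloop
endfacet
facet normal -0.971 -0.089 -0.223
outer loop
vertex 2.375 4.462 2.281
vertex 2.494 3.893 1.989
vertex 2.21 3.486 3.39
endloop
endfacet
facet normal 0.655 0.449 -0.607
outer loop
vertex 2.494 3.893 1.989
vertex 3.01 4.034 2.65
vertex 2.916 3.406 2.084
endloop
endfacet
facet normal -0.681 -0.654 -0.328
outer loop
vertex 2.494 3.893 1.989
vertex 2.916 3.406 2.084
vertex 2.21 3.486 3.39
endloop
endfacet
facet normal 0.655 0.449 -0.607
outer loop
vertex 2.916 3.406 2.084
vertex 3.01 4.034 2.65
vertex 3.392 3.288 2.51
endloop
endfacet
facet normal -0.200 -0.979 -0.048
outer loop
vertex 2.916 3.406 2.084
vertex 3.392 3.288 2.51
vertex 2.21 3.486 3.39
endloop
endfacet
facet normal 0.655 0.449 -0.608
outer loop
vertex 3.392 3.288 2.51
vertex 3.01 4.034 2.65
vertex 3.645 3.606 3.018
endloop
endfacet
facet normal 0.190 -0.872 0.451
outer loop
vertex 3.392 3.288 2.51
vertex 3.645 3.606 3.018
vertex 2.21 3.486 3.39
endloop
endfacet
facet normal 0.858 -0.081 -0.507
outer loop
vertex 3.463 1.031 -3.521
vertex 3.219 1.15 -3.953
vertex 3.445 1.462 -3.62
endloop
endfacet
facet normal 0.106 0.227 0.968
outer loop
vertex 3.463 1.031 -3.521
vertex 3.445 1.462 -3.62
vertex 2.361 1.23 -3.447
endloop
endfacet
facet normal 0.859 -0.082 -0.506
outer loop
vertex 3.445 1.462 -3.62
vertex 3.219 1.15 -3.953
vertex 3.258 1.658 -3.969
endloop
endfacet
facet normal -0.097 0.845 0.526
outer loop
vertex 3.445 1.462 -3.62
vertex 3.258 1.658 -3.969
vertex 2.361 1.23 -3.447
endloop
endfacet
facet normal 0.859 -0.082 -0.506
outer loop
vertex 3.258 1.658 -3.969
vertex 3.219 1.15 -3.953
vertex 3.041 1.471 -4.307
endloop
endfacet
facet normal -0.497 0.854 -0.154
outer loop
vertex 3.258 1.658 -3.969
vertex 3.041 1.471 -4.307
vertex 2.361 1.23 -3.447
endloop
endfacet
facet normal 0.859 -0.081 -0.505
outer loop
vertex 3.041 1.471 -4.307
vertex 3.219 1.15 -3.953
vertex 2.959 1.042 -4.378
endloop
endfacet
facet normal -0.793 0.244 -0.559
outer loop
vertex 3.041 1.471 -4.307
vertex 2.959 1.042 -4.378
vertex 2.361 1.23 -3.447
endloop
endfacet
facet normal 0.859 -0.080 -0.505
outer loop
vertex 2.959 1.042 -4.378
vertex 3.219 1.15 -3.953
vertex 3.073 0.694 -4.129
endloop
endfacet
facet normal -0.761 -0.523 -0.383
outer loop
vertex 2.959 1.042 -4.378
vertex 3.073 0.694 -4.129
vertex 2.361 1.23 -3.447
endloop
endfacet
facet normal 0.859 -0.080 -0.506
outer loop
vertex 3.073 0.694 -4.129
vertex 3.219 1.15 -3.953
vertex 3.297 0.689 -3.748
endloop
endfacet
facet normal -0.427 -0.872 0.240
outer loop
vertex 3.073 0.694 -4.129
vertex 3.297 0.689 -3.748
vertex 2.361 1.23 -3.447
endloop
endfacet
facet normal 0.858 -0.080 -0.507
outer loop
vertex 3.297 0.689 -3.748
vertex 3.219 1.15 -3.953
vertex 3.463 1.031 -3.521
endloop
endfacet
facet normal -0.041 -0.539 0.841
outer loop
vertex 3.297 0.689 -3.748
vertex 3.463 1.031 -3.521
vertex 2.361 1.23 -3.447
endloop
endfacet

endsolid
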